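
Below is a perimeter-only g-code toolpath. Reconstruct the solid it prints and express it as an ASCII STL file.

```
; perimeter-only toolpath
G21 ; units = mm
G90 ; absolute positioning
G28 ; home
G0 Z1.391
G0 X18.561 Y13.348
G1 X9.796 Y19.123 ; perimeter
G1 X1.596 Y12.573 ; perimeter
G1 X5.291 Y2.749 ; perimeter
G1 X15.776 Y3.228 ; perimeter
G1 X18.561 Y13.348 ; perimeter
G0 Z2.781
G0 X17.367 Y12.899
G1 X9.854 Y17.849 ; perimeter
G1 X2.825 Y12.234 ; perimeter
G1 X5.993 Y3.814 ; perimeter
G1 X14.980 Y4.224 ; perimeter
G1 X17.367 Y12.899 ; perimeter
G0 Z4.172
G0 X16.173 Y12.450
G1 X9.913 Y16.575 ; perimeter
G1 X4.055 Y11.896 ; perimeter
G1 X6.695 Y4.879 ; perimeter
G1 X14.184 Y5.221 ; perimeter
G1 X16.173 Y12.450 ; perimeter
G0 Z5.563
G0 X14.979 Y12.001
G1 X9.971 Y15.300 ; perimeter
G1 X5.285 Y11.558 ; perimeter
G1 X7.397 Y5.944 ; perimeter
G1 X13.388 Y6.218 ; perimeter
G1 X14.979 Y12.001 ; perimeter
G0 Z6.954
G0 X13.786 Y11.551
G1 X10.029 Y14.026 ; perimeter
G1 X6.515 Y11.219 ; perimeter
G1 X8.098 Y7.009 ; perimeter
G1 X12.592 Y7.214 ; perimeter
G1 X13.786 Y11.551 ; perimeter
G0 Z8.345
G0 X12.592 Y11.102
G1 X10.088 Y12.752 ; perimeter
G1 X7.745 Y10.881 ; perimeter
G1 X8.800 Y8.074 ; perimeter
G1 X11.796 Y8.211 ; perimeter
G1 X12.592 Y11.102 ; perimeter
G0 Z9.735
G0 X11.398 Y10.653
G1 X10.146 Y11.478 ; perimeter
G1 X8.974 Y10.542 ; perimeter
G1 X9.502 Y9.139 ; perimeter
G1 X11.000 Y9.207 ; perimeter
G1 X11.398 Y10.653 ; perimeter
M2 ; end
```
solid part
  facet normal 0.0000 0.0000 -1.0000
    outer loop
      vertex 0.366 12.911 0.000
      vertex 9.738 20.397 0.000
      vertex 19.755 13.797 0.000
    endloop
  endfacet
  facet normal 0.0000 0.0000 -1.0000
    outer loop
      vertex 4.589 1.684 0.000
      vertex 0.366 12.911 0.000
      vertex 19.755 13.797 0.000
    endloop
  endfacet
  facet normal 0.0000 0.0000 -1.0000
    outer loop
      vertex 16.572 2.231 0.000
      vertex 4.589 1.684 0.000
      vertex 19.755 13.797 0.000
    endloop
  endfacet
  facet normal 0.4418 0.6706 0.5959
    outer loop
      vertex 19.755 13.797 0.000
      vertex 9.738 20.397 0.000
      vertex 10.204 10.204 11.126
    endloop
  endfacet
  facet normal -0.5012 0.6275 0.5959
    outer loop
      vertex 9.738 20.397 0.000
      vertex 0.366 12.911 0.000
      vertex 10.204 10.204 11.126
    endloop
  endfacet
  facet normal -0.7517 -0.2827 0.5959
    outer loop
      vertex 0.366 12.911 0.000
      vertex 4.589 1.684 0.000
      vertex 10.204 10.204 11.126
    endloop
  endfacet
  facet normal 0.0366 -0.8023 0.5959
    outer loop
      vertex 4.589 1.684 0.000
      vertex 16.572 2.231 0.000
      vertex 10.204 10.204 11.126
    endloop
  endfacet
  facet normal 0.7743 -0.2131 0.5959
    outer loop
      vertex 16.572 2.231 0.000
      vertex 19.755 13.797 0.000
      vertex 10.204 10.204 11.126
    endloop
  endfacet
endsolid part

The G0 Z moves step by Δz≈1.391 mm. The G1 loops shrink linearly with z, so the solid tapers from its base footprint up to z≈11.1. Closing with a flat bottom cap and the tapered top and triangulating gives 8 facets — a regular 5-sided pyramid, base circumscribed radius ≈ 10.2 mm, apex at z ≈ 11.1 mm.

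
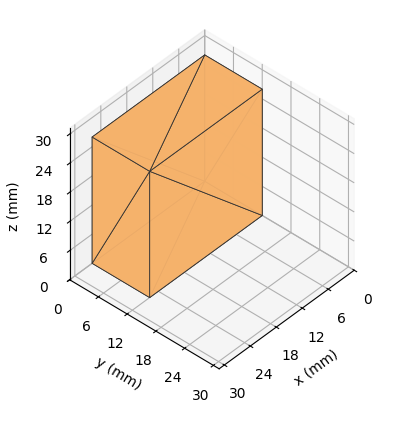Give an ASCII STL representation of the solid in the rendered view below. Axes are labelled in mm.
Reading the render: the shape is a rectangular box, roughly 26 × 12 mm footprint and 26 mm tall (dimensions read to the nearest mm from the axis ticks). For the STL, each face is triangulated and given an outward normal.

solid part
  facet normal 0.0000 0.0000 -1.0000
    outer loop
      vertex 26.000 12.000 0.000
      vertex 26.000 0.000 0.000
      vertex 0.000 0.000 0.000
    endloop
  endfacet
  facet normal 0.0000 0.0000 -1.0000
    outer loop
      vertex 0.000 12.000 0.000
      vertex 26.000 12.000 0.000
      vertex 0.000 0.000 0.000
    endloop
  endfacet
  facet normal 0.0000 0.0000 1.0000
    outer loop
      vertex 0.000 0.000 26.000
      vertex 26.000 0.000 26.000
      vertex 26.000 12.000 26.000
    endloop
  endfacet
  facet normal 0.0000 0.0000 1.0000
    outer loop
      vertex 0.000 0.000 26.000
      vertex 26.000 12.000 26.000
      vertex 0.000 12.000 26.000
    endloop
  endfacet
  facet normal 0.0000 -1.0000 0.0000
    outer loop
      vertex 0.000 0.000 0.000
      vertex 26.000 0.000 0.000
      vertex 26.000 0.000 26.000
    endloop
  endfacet
  facet normal 0.0000 -1.0000 0.0000
    outer loop
      vertex 0.000 0.000 0.000
      vertex 26.000 0.000 26.000
      vertex 0.000 0.000 26.000
    endloop
  endfacet
  facet normal 0.0000 1.0000 0.0000
    outer loop
      vertex 26.000 12.000 26.000
      vertex 26.000 12.000 0.000
      vertex 0.000 12.000 0.000
    endloop
  endfacet
  facet normal 0.0000 1.0000 0.0000
    outer loop
      vertex 0.000 12.000 26.000
      vertex 26.000 12.000 26.000
      vertex 0.000 12.000 0.000
    endloop
  endfacet
  facet normal -1.0000 0.0000 0.0000
    outer loop
      vertex 0.000 12.000 26.000
      vertex 0.000 12.000 0.000
      vertex 0.000 0.000 0.000
    endloop
  endfacet
  facet normal -1.0000 0.0000 0.0000
    outer loop
      vertex 0.000 0.000 26.000
      vertex 0.000 12.000 26.000
      vertex 0.000 0.000 0.000
    endloop
  endfacet
  facet normal 1.0000 0.0000 0.0000
    outer loop
      vertex 26.000 0.000 0.000
      vertex 26.000 12.000 0.000
      vertex 26.000 12.000 26.000
    endloop
  endfacet
  facet normal 1.0000 0.0000 0.0000
    outer loop
      vertex 26.000 0.000 0.000
      vertex 26.000 12.000 26.000
      vertex 26.000 0.000 26.000
    endloop
  endfacet
endsolid part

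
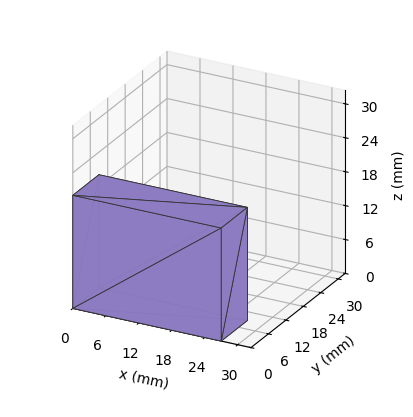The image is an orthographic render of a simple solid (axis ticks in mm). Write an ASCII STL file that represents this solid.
Reading the render: the shape is a rectangular box, roughly 27 × 9 mm footprint and 20 mm tall (dimensions read to the nearest mm from the axis ticks). For the STL, each face is triangulated and given an outward normal.

solid part
  facet normal 0.0000 0.0000 -1.0000
    outer loop
      vertex 27.00 9.00 0.00
      vertex 27.00 0.00 0.00
      vertex 0.00 0.00 0.00
    endloop
  endfacet
  facet normal 0.0000 0.0000 -1.0000
    outer loop
      vertex 0.00 9.00 0.00
      vertex 27.00 9.00 0.00
      vertex 0.00 0.00 0.00
    endloop
  endfacet
  facet normal 0.0000 0.0000 1.0000
    outer loop
      vertex 0.00 0.00 20.00
      vertex 27.00 0.00 20.00
      vertex 27.00 9.00 20.00
    endloop
  endfacet
  facet normal 0.0000 0.0000 1.0000
    outer loop
      vertex 0.00 0.00 20.00
      vertex 27.00 9.00 20.00
      vertex 0.00 9.00 20.00
    endloop
  endfacet
  facet normal 0.0000 -1.0000 0.0000
    outer loop
      vertex 0.00 0.00 0.00
      vertex 27.00 0.00 0.00
      vertex 27.00 0.00 20.00
    endloop
  endfacet
  facet normal 0.0000 -1.0000 0.0000
    outer loop
      vertex 0.00 0.00 0.00
      vertex 27.00 0.00 20.00
      vertex 0.00 0.00 20.00
    endloop
  endfacet
  facet normal 0.0000 1.0000 0.0000
    outer loop
      vertex 27.00 9.00 20.00
      vertex 27.00 9.00 0.00
      vertex 0.00 9.00 0.00
    endloop
  endfacet
  facet normal 0.0000 1.0000 0.0000
    outer loop
      vertex 0.00 9.00 20.00
      vertex 27.00 9.00 20.00
      vertex 0.00 9.00 0.00
    endloop
  endfacet
  facet normal -1.0000 0.0000 0.0000
    outer loop
      vertex 0.00 9.00 20.00
      vertex 0.00 9.00 0.00
      vertex 0.00 0.00 0.00
    endloop
  endfacet
  facet normal -1.0000 0.0000 0.0000
    outer loop
      vertex 0.00 0.00 20.00
      vertex 0.00 9.00 20.00
      vertex 0.00 0.00 0.00
    endloop
  endfacet
  facet normal 1.0000 0.0000 0.0000
    outer loop
      vertex 27.00 0.00 0.00
      vertex 27.00 9.00 0.00
      vertex 27.00 9.00 20.00
    endloop
  endfacet
  facet normal 1.0000 0.0000 0.0000
    outer loop
      vertex 27.00 0.00 0.00
      vertex 27.00 9.00 20.00
      vertex 27.00 0.00 20.00
    endloop
  endfacet
endsolid part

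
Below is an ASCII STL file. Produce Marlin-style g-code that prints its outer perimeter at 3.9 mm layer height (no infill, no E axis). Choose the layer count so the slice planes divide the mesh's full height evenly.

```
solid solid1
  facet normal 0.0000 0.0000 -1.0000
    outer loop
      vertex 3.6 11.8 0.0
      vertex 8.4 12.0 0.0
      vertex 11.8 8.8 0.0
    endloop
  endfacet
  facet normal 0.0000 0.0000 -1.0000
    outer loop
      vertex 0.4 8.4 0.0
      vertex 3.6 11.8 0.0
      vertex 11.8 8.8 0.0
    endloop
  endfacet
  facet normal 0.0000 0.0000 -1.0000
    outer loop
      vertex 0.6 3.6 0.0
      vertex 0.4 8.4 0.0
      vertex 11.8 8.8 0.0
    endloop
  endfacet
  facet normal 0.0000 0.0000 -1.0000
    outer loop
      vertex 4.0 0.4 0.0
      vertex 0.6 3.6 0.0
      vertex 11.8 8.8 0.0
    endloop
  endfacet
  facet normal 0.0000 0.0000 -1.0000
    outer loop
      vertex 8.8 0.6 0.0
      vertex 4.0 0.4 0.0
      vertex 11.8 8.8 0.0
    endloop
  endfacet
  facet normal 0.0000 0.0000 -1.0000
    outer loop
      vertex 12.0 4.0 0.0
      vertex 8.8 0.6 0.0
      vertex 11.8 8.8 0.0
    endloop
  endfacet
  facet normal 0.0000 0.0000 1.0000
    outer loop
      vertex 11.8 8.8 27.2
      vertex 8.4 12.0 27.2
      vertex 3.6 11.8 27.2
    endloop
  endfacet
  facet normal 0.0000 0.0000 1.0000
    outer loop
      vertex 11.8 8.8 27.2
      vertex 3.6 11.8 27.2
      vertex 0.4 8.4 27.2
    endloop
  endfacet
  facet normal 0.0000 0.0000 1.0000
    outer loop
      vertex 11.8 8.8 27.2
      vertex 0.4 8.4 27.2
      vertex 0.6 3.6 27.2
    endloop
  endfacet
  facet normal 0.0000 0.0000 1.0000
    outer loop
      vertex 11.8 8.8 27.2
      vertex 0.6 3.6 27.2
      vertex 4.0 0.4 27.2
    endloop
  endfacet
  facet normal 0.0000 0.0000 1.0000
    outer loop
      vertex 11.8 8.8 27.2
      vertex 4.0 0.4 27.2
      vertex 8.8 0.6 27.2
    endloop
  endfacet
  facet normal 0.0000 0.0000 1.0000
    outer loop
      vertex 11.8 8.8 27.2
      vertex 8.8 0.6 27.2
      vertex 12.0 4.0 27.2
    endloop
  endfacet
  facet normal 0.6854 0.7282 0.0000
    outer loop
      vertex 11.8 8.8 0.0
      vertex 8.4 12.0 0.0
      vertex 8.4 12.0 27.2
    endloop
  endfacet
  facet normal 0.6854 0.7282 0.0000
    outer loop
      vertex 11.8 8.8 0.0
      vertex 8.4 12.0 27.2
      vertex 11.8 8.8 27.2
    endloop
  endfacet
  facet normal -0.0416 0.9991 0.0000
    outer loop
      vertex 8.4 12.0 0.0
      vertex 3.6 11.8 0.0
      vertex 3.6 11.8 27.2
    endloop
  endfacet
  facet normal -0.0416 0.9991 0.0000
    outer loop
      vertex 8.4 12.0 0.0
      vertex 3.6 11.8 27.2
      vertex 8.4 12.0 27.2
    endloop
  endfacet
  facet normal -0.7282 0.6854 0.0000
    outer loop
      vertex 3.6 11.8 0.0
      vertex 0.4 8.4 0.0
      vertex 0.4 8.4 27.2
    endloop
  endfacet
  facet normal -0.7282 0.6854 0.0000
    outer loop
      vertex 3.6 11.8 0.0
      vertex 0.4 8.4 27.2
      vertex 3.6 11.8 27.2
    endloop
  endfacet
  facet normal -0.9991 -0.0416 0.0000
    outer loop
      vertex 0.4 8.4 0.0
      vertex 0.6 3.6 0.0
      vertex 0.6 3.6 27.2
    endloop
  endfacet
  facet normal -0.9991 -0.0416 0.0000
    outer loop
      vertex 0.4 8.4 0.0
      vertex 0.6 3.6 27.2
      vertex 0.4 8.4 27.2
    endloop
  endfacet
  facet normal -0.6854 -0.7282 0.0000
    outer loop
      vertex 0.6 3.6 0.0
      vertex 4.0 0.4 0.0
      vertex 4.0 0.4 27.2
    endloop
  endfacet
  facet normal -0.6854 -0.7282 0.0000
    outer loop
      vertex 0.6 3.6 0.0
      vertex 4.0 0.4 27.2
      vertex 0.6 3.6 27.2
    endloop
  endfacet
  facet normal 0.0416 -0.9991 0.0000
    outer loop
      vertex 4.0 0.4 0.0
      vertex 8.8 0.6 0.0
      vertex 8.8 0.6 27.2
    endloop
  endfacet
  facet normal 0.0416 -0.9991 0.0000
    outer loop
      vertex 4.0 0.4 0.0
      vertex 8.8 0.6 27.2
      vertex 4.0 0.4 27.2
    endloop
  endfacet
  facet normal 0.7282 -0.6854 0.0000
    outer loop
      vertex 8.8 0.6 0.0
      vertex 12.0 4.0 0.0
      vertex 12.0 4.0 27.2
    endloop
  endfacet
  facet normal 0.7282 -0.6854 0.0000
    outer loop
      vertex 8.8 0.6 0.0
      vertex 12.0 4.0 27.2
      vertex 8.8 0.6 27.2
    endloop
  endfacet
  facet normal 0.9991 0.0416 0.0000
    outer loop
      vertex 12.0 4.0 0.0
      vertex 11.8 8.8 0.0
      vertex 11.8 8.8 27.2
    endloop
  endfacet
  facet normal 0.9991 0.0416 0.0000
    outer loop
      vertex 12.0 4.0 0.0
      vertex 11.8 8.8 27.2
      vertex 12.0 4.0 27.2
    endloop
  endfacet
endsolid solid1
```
; perimeter-only toolpath
G21 ; units = mm
G90 ; absolute positioning
G28 ; home
; layer 1
G0 Z3.9
G0 X11.8 Y8.8
G1 X8.4 Y12.0
G1 X3.6 Y11.8
G1 X0.4 Y8.4
G1 X0.6 Y3.6
G1 X4.0 Y0.4
G1 X8.8 Y0.6
G1 X12.0 Y4.0
G1 X11.8 Y8.8
; layer 2
G0 Z7.8
G0 X11.8 Y8.8
G1 X8.4 Y12.0
G1 X3.6 Y11.8
G1 X0.4 Y8.4
G1 X0.6 Y3.6
G1 X4.0 Y0.4
G1 X8.8 Y0.6
G1 X12.0 Y4.0
G1 X11.8 Y8.8
; layer 3
G0 Z11.7
G0 X11.8 Y8.8
G1 X8.4 Y12.0
G1 X3.6 Y11.8
G1 X0.4 Y8.4
G1 X0.6 Y3.6
G1 X4.0 Y0.4
G1 X8.8 Y0.6
G1 X12.0 Y4.0
G1 X11.8 Y8.8
; layer 4
G0 Z15.5
G0 X11.8 Y8.8
G1 X8.4 Y12.0
G1 X3.6 Y11.8
G1 X0.4 Y8.4
G1 X0.6 Y3.6
G1 X4.0 Y0.4
G1 X8.8 Y0.6
G1 X12.0 Y4.0
G1 X11.8 Y8.8
; layer 5
G0 Z19.4
G0 X11.8 Y8.8
G1 X8.4 Y12.0
G1 X3.6 Y11.8
G1 X0.4 Y8.4
G1 X0.6 Y3.6
G1 X4.0 Y0.4
G1 X8.8 Y0.6
G1 X12.0 Y4.0
G1 X11.8 Y8.8
; layer 6
G0 Z23.3
G0 X11.8 Y8.8
G1 X8.4 Y12.0
G1 X3.6 Y11.8
G1 X0.4 Y8.4
G1 X0.6 Y3.6
G1 X4.0 Y0.4
G1 X8.8 Y0.6
G1 X12.0 Y4.0
G1 X11.8 Y8.8
; layer 7
G0 Z27.2
G0 X11.8 Y8.8
G1 X8.4 Y12.0
G1 X3.6 Y11.8
G1 X0.4 Y8.4
G1 X0.6 Y3.6
G1 X4.0 Y0.4
G1 X8.8 Y0.6
G1 X12.0 Y4.0
G1 X11.8 Y8.8
M2 ; end

The solid is a regular 8-sided prism (a cylinder approximated with 8 flat sides), circumscribed radius ≈ 6.2 mm, height ≈ 27.2 mm. Slicing at Δz = 3.9 mm — 7 equal slices spanning the solid's height, so layer i sits at z = i·h/7 — gives 7 non-empty perimeters. Each is a 8-segment closed polygon; G0 lifts to the layer z and rapids to the start vertex, then G1 traces the edges.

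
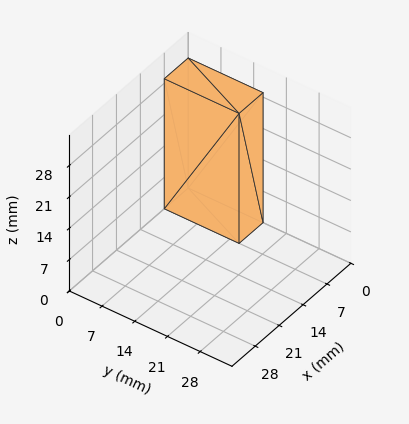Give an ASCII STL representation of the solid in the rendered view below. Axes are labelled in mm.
Reading the render: the shape is a rectangular box, roughly 7 × 16 mm footprint and 29 mm tall (dimensions read to the nearest mm from the axis ticks). For the STL, each face is triangulated and given an outward normal.

solid part
  facet normal 0.0000 0.0000 -1.0000
    outer loop
      vertex 7.000 16.000 0.000
      vertex 7.000 0.000 0.000
      vertex 0.000 0.000 0.000
    endloop
  endfacet
  facet normal 0.0000 0.0000 -1.0000
    outer loop
      vertex 0.000 16.000 0.000
      vertex 7.000 16.000 0.000
      vertex 0.000 0.000 0.000
    endloop
  endfacet
  facet normal 0.0000 0.0000 1.0000
    outer loop
      vertex 0.000 0.000 29.000
      vertex 7.000 0.000 29.000
      vertex 7.000 16.000 29.000
    endloop
  endfacet
  facet normal 0.0000 0.0000 1.0000
    outer loop
      vertex 0.000 0.000 29.000
      vertex 7.000 16.000 29.000
      vertex 0.000 16.000 29.000
    endloop
  endfacet
  facet normal 0.0000 -1.0000 0.0000
    outer loop
      vertex 0.000 0.000 0.000
      vertex 7.000 0.000 0.000
      vertex 7.000 0.000 29.000
    endloop
  endfacet
  facet normal 0.0000 -1.0000 0.0000
    outer loop
      vertex 0.000 0.000 0.000
      vertex 7.000 0.000 29.000
      vertex 0.000 0.000 29.000
    endloop
  endfacet
  facet normal 0.0000 1.0000 0.0000
    outer loop
      vertex 7.000 16.000 29.000
      vertex 7.000 16.000 0.000
      vertex 0.000 16.000 0.000
    endloop
  endfacet
  facet normal 0.0000 1.0000 0.0000
    outer loop
      vertex 0.000 16.000 29.000
      vertex 7.000 16.000 29.000
      vertex 0.000 16.000 0.000
    endloop
  endfacet
  facet normal -1.0000 0.0000 0.0000
    outer loop
      vertex 0.000 16.000 29.000
      vertex 0.000 16.000 0.000
      vertex 0.000 0.000 0.000
    endloop
  endfacet
  facet normal -1.0000 0.0000 0.0000
    outer loop
      vertex 0.000 0.000 29.000
      vertex 0.000 16.000 29.000
      vertex 0.000 0.000 0.000
    endloop
  endfacet
  facet normal 1.0000 0.0000 0.0000
    outer loop
      vertex 7.000 0.000 0.000
      vertex 7.000 16.000 0.000
      vertex 7.000 16.000 29.000
    endloop
  endfacet
  facet normal 1.0000 0.0000 0.0000
    outer loop
      vertex 7.000 0.000 0.000
      vertex 7.000 16.000 29.000
      vertex 7.000 0.000 29.000
    endloop
  endfacet
endsolid part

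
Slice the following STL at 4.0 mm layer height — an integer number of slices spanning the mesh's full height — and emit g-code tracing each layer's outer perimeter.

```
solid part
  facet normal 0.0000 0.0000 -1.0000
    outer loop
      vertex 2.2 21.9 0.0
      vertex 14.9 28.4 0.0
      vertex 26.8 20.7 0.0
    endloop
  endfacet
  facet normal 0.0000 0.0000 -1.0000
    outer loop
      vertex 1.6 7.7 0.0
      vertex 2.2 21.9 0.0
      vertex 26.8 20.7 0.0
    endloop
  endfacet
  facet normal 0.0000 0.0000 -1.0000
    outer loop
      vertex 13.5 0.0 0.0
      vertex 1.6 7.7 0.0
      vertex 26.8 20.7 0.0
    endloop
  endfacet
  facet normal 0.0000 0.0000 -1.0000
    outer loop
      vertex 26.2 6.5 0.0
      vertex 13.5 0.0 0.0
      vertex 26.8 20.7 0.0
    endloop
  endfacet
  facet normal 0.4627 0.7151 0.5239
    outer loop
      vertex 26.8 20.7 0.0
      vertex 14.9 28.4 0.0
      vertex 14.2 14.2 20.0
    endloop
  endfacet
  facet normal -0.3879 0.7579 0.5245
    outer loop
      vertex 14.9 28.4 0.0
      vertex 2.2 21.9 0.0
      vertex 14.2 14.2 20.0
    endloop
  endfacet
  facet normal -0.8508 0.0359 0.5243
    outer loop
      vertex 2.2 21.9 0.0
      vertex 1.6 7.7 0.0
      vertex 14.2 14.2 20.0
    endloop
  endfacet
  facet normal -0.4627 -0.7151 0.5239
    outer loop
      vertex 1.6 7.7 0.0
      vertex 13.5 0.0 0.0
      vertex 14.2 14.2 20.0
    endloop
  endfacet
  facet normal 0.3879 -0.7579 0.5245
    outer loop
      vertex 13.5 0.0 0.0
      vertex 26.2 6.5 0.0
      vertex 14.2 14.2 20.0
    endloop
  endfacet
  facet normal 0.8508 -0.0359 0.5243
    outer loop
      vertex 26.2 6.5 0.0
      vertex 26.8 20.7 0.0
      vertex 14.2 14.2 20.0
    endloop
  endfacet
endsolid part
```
; perimeter-only toolpath
G21 ; units = mm
G90 ; absolute positioning
G28 ; home
; layer 1
G0 Z4.0
G0 X24.3 Y19.4
G1 X14.8 Y25.6
G1 X4.6 Y20.4
G1 X4.1 Y9.0
G1 X13.6 Y2.8
G1 X23.8 Y8.0
G1 X24.3 Y19.4
; layer 2
G0 Z8.0
G0 X21.8 Y18.1
G1 X14.6 Y22.7
G1 X7.0 Y18.8
G1 X6.6 Y10.3
G1 X13.8 Y5.7
G1 X21.4 Y9.6
G1 X21.8 Y18.1
; layer 3
G0 Z12.0
G0 X19.2 Y16.8
G1 X14.5 Y19.9
G1 X9.4 Y17.3
G1 X9.2 Y11.6
G1 X13.9 Y8.5
G1 X19.0 Y11.1
G1 X19.2 Y16.8
; layer 4
G0 Z16.0
G0 X16.7 Y15.5
G1 X14.3 Y17.0
G1 X11.8 Y15.7
G1 X11.7 Y12.9
G1 X14.1 Y11.4
G1 X16.6 Y12.7
G1 X16.7 Y15.5
M2 ; end

The solid is a regular 6-sided pyramid, base circumscribed radius ≈ 14.2 mm, apex at z ≈ 20 mm. Slicing at Δz = 4.0 mm — 5 equal slices spanning the solid's height, so layer i sits at z = i·h/5 — gives 4 non-empty perimeters. Each is a 6-segment closed polygon; G0 lifts to the layer z and rapids to the start vertex, then G1 traces the edges. The cross-section shrinks linearly with z (the slice at the apex is degenerate and omitted).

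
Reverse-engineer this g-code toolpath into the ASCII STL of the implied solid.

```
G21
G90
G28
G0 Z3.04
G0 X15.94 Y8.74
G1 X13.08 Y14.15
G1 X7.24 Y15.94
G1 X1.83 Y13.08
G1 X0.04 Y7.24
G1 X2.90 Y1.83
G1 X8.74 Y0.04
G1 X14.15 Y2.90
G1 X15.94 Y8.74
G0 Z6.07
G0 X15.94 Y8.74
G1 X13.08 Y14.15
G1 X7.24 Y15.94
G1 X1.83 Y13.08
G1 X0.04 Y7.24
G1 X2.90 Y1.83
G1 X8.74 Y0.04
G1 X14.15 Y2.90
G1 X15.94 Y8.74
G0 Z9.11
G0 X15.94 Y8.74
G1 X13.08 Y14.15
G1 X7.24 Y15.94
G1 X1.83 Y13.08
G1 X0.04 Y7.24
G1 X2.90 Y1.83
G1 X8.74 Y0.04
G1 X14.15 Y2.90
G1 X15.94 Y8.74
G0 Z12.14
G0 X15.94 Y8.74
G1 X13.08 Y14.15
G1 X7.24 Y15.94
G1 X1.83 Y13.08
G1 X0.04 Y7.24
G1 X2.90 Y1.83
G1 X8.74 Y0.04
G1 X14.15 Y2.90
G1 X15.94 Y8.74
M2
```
solid part
  facet normal 0.0000 0.0000 -1.0000
    outer loop
      vertex 7.24 15.94 0.00
      vertex 13.08 14.15 0.00
      vertex 15.94 8.74 0.00
    endloop
  endfacet
  facet normal 0.0000 0.0000 -1.0000
    outer loop
      vertex 1.83 13.08 0.00
      vertex 7.24 15.94 0.00
      vertex 15.94 8.74 0.00
    endloop
  endfacet
  facet normal 0.0000 0.0000 -1.0000
    outer loop
      vertex 0.04 7.24 0.00
      vertex 1.83 13.08 0.00
      vertex 15.94 8.74 0.00
    endloop
  endfacet
  facet normal 0.0000 0.0000 -1.0000
    outer loop
      vertex 2.90 1.83 0.00
      vertex 0.04 7.24 0.00
      vertex 15.94 8.74 0.00
    endloop
  endfacet
  facet normal 0.0000 0.0000 -1.0000
    outer loop
      vertex 8.74 0.04 0.00
      vertex 2.90 1.83 0.00
      vertex 15.94 8.74 0.00
    endloop
  endfacet
  facet normal 0.0000 0.0000 -1.0000
    outer loop
      vertex 14.15 2.90 0.00
      vertex 8.74 0.04 0.00
      vertex 15.94 8.74 0.00
    endloop
  endfacet
  facet normal 0.0000 0.0000 1.0000
    outer loop
      vertex 15.94 8.74 12.14
      vertex 13.08 14.15 12.14
      vertex 7.24 15.94 12.14
    endloop
  endfacet
  facet normal 0.0000 0.0000 1.0000
    outer loop
      vertex 15.94 8.74 12.14
      vertex 7.24 15.94 12.14
      vertex 1.83 13.08 12.14
    endloop
  endfacet
  facet normal 0.0000 0.0000 1.0000
    outer loop
      vertex 15.94 8.74 12.14
      vertex 1.83 13.08 12.14
      vertex 0.04 7.24 12.14
    endloop
  endfacet
  facet normal 0.0000 0.0000 1.0000
    outer loop
      vertex 15.94 8.74 12.14
      vertex 0.04 7.24 12.14
      vertex 2.90 1.83 12.14
    endloop
  endfacet
  facet normal 0.0000 0.0000 1.0000
    outer loop
      vertex 15.94 8.74 12.14
      vertex 2.90 1.83 12.14
      vertex 8.74 0.04 12.14
    endloop
  endfacet
  facet normal 0.0000 0.0000 1.0000
    outer loop
      vertex 15.94 8.74 12.14
      vertex 8.74 0.04 12.14
      vertex 14.15 2.90 12.14
    endloop
  endfacet
  facet normal 0.8841 0.4674 0.0000
    outer loop
      vertex 15.94 8.74 0.00
      vertex 13.08 14.15 0.00
      vertex 13.08 14.15 12.14
    endloop
  endfacet
  facet normal 0.8841 0.4674 0.0000
    outer loop
      vertex 15.94 8.74 0.00
      vertex 13.08 14.15 12.14
      vertex 15.94 8.74 12.14
    endloop
  endfacet
  facet normal 0.2931 0.9561 0.0000
    outer loop
      vertex 13.08 14.15 0.00
      vertex 7.24 15.94 0.00
      vertex 7.24 15.94 12.14
    endloop
  endfacet
  facet normal 0.2931 0.9561 0.0000
    outer loop
      vertex 13.08 14.15 0.00
      vertex 7.24 15.94 12.14
      vertex 13.08 14.15 12.14
    endloop
  endfacet
  facet normal -0.4674 0.8841 0.0000
    outer loop
      vertex 7.24 15.94 0.00
      vertex 1.83 13.08 0.00
      vertex 1.83 13.08 12.14
    endloop
  endfacet
  facet normal -0.4674 0.8841 0.0000
    outer loop
      vertex 7.24 15.94 0.00
      vertex 1.83 13.08 12.14
      vertex 7.24 15.94 12.14
    endloop
  endfacet
  facet normal -0.9561 0.2931 0.0000
    outer loop
      vertex 1.83 13.08 0.00
      vertex 0.04 7.24 0.00
      vertex 0.04 7.24 12.14
    endloop
  endfacet
  facet normal -0.9561 0.2931 0.0000
    outer loop
      vertex 1.83 13.08 0.00
      vertex 0.04 7.24 12.14
      vertex 1.83 13.08 12.14
    endloop
  endfacet
  facet normal -0.8841 -0.4674 0.0000
    outer loop
      vertex 0.04 7.24 0.00
      vertex 2.90 1.83 0.00
      vertex 2.90 1.83 12.14
    endloop
  endfacet
  facet normal -0.8841 -0.4674 0.0000
    outer loop
      vertex 0.04 7.24 0.00
      vertex 2.90 1.83 12.14
      vertex 0.04 7.24 12.14
    endloop
  endfacet
  facet normal -0.2931 -0.9561 0.0000
    outer loop
      vertex 2.90 1.83 0.00
      vertex 8.74 0.04 0.00
      vertex 8.74 0.04 12.14
    endloop
  endfacet
  facet normal -0.2931 -0.9561 0.0000
    outer loop
      vertex 2.90 1.83 0.00
      vertex 8.74 0.04 12.14
      vertex 2.90 1.83 12.14
    endloop
  endfacet
  facet normal 0.4674 -0.8841 0.0000
    outer loop
      vertex 8.74 0.04 0.00
      vertex 14.15 2.90 0.00
      vertex 14.15 2.90 12.14
    endloop
  endfacet
  facet normal 0.4674 -0.8841 0.0000
    outer loop
      vertex 8.74 0.04 0.00
      vertex 14.15 2.90 12.14
      vertex 8.74 0.04 12.14
    endloop
  endfacet
  facet normal 0.9561 -0.2931 0.0000
    outer loop
      vertex 14.15 2.90 0.00
      vertex 15.94 8.74 0.00
      vertex 15.94 8.74 12.14
    endloop
  endfacet
  facet normal 0.9561 -0.2931 0.0000
    outer loop
      vertex 14.15 2.90 0.00
      vertex 15.94 8.74 12.14
      vertex 14.15 2.90 12.14
    endloop
  endfacet
endsolid part

The G0 Z moves step by Δz≈3.04 mm. Every layer's G1 loop is the same polygon, so the solid is a straight extrusion of it from z=0 to z≈12.1. Closing with flat bottom and top caps and triangulating gives 28 facets — a regular 8-sided prism (a cylinder approximated with 8 flat sides), circumscribed radius ≈ 7.99 mm, height ≈ 12.1 mm.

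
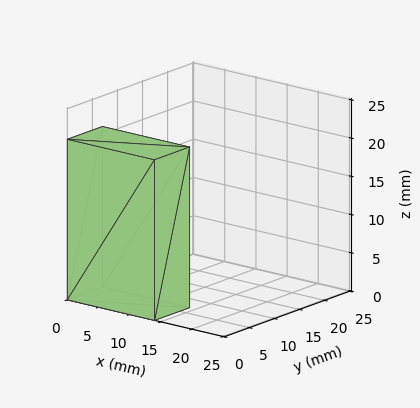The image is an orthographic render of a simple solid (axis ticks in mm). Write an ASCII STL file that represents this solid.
Reading the render: the shape is a rectangular box, roughly 14 × 7 mm footprint and 21 mm tall (dimensions read to the nearest mm from the axis ticks). For the STL, each face is triangulated and given an outward normal.

solid part
  facet normal 0.0000 0.0000 -1.0000
    outer loop
      vertex 14.000 7.000 0.000
      vertex 14.000 0.000 0.000
      vertex 0.000 0.000 0.000
    endloop
  endfacet
  facet normal 0.0000 0.0000 -1.0000
    outer loop
      vertex 0.000 7.000 0.000
      vertex 14.000 7.000 0.000
      vertex 0.000 0.000 0.000
    endloop
  endfacet
  facet normal 0.0000 0.0000 1.0000
    outer loop
      vertex 0.000 0.000 21.000
      vertex 14.000 0.000 21.000
      vertex 14.000 7.000 21.000
    endloop
  endfacet
  facet normal 0.0000 0.0000 1.0000
    outer loop
      vertex 0.000 0.000 21.000
      vertex 14.000 7.000 21.000
      vertex 0.000 7.000 21.000
    endloop
  endfacet
  facet normal 0.0000 -1.0000 0.0000
    outer loop
      vertex 0.000 0.000 0.000
      vertex 14.000 0.000 0.000
      vertex 14.000 0.000 21.000
    endloop
  endfacet
  facet normal 0.0000 -1.0000 0.0000
    outer loop
      vertex 0.000 0.000 0.000
      vertex 14.000 0.000 21.000
      vertex 0.000 0.000 21.000
    endloop
  endfacet
  facet normal 0.0000 1.0000 0.0000
    outer loop
      vertex 14.000 7.000 21.000
      vertex 14.000 7.000 0.000
      vertex 0.000 7.000 0.000
    endloop
  endfacet
  facet normal 0.0000 1.0000 0.0000
    outer loop
      vertex 0.000 7.000 21.000
      vertex 14.000 7.000 21.000
      vertex 0.000 7.000 0.000
    endloop
  endfacet
  facet normal -1.0000 0.0000 0.0000
    outer loop
      vertex 0.000 7.000 21.000
      vertex 0.000 7.000 0.000
      vertex 0.000 0.000 0.000
    endloop
  endfacet
  facet normal -1.0000 0.0000 0.0000
    outer loop
      vertex 0.000 0.000 21.000
      vertex 0.000 7.000 21.000
      vertex 0.000 0.000 0.000
    endloop
  endfacet
  facet normal 1.0000 0.0000 0.0000
    outer loop
      vertex 14.000 0.000 0.000
      vertex 14.000 7.000 0.000
      vertex 14.000 7.000 21.000
    endloop
  endfacet
  facet normal 1.0000 0.0000 0.0000
    outer loop
      vertex 14.000 0.000 0.000
      vertex 14.000 7.000 21.000
      vertex 14.000 0.000 21.000
    endloop
  endfacet
endsolid part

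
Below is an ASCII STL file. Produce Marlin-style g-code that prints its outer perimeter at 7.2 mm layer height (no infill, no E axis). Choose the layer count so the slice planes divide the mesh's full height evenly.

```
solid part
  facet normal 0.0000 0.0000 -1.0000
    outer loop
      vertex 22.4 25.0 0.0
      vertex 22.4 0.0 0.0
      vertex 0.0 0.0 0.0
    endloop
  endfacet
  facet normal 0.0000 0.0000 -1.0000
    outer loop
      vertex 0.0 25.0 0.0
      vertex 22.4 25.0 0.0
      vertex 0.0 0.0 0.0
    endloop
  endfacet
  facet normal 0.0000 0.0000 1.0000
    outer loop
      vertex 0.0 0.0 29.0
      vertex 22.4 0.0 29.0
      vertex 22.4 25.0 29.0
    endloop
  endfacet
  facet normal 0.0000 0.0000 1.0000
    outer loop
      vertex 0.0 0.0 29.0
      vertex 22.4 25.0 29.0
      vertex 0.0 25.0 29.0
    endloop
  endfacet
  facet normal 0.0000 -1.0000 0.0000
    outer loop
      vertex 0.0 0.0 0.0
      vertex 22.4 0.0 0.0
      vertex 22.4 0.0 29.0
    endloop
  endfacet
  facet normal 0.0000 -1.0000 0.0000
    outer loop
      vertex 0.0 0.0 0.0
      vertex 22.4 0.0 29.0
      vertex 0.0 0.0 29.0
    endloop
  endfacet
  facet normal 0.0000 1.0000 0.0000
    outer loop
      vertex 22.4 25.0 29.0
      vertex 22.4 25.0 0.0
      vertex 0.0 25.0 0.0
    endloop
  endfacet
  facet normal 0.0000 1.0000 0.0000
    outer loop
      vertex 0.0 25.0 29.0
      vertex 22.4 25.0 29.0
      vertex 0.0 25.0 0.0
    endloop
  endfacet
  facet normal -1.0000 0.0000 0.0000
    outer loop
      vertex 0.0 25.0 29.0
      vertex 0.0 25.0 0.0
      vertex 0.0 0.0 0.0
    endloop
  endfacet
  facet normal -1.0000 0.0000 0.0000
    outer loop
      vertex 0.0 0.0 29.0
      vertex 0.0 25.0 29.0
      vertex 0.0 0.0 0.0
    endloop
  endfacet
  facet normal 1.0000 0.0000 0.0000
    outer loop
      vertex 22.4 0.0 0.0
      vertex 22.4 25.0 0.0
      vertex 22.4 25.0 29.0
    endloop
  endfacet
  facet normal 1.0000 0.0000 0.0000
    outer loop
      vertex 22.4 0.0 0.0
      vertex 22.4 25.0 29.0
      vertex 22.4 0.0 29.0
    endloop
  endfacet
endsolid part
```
; perimeter-only toolpath
G21 ; units = mm
G90 ; absolute positioning
G28 ; home
; layer 1
G0 Z7.2
G0 X0.0 Y0.0
G1 X22.4 Y0.0
G1 X22.4 Y25.0
G1 X0.0 Y25.0
G1 X0.0 Y0.0
; layer 2
G0 Z14.5
G0 X0.0 Y0.0
G1 X22.4 Y0.0
G1 X22.4 Y25.0
G1 X0.0 Y25.0
G1 X0.0 Y0.0
; layer 3
G0 Z21.8
G0 X0.0 Y0.0
G1 X22.4 Y0.0
G1 X22.4 Y25.0
G1 X0.0 Y25.0
G1 X0.0 Y0.0
; layer 4
G0 Z29.0
G0 X0.0 Y0.0
G1 X22.4 Y0.0
G1 X22.4 Y25.0
G1 X0.0 Y25.0
G1 X0.0 Y0.0
M2 ; end

The solid is a rectangular box, roughly 22.4 × 25 mm footprint and 29 mm tall. Slicing at Δz = 7.2 mm — 4 equal slices spanning the solid's height, so layer i sits at z = i·h/4 — gives 4 non-empty perimeters. Each is a 4-segment closed polygon; G0 lifts to the layer z and rapids to the start vertex, then G1 traces the edges.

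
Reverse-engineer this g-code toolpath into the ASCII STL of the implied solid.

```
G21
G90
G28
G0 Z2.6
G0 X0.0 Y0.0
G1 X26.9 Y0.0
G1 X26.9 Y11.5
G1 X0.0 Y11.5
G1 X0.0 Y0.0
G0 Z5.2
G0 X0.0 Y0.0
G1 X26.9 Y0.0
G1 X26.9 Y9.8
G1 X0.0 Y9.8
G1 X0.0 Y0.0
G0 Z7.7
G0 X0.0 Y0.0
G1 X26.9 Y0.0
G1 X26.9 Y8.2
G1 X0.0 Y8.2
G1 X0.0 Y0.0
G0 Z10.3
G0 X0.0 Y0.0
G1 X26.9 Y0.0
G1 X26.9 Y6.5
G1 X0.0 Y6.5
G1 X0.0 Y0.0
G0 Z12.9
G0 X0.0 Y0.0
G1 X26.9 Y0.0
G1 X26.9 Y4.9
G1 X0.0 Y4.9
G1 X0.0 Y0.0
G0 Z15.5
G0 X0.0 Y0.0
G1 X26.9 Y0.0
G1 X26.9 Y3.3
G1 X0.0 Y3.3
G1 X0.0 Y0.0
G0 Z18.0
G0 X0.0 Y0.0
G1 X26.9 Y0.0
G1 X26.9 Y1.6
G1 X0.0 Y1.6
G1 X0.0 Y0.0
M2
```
solid part
  facet normal 0.0000 0.0000 -1.0000
    outer loop
      vertex 26.9 13.1 0.0
      vertex 26.9 0.0 0.0
      vertex 0.0 0.0 0.0
    endloop
  endfacet
  facet normal 0.0000 0.0000 -1.0000
    outer loop
      vertex 0.0 13.1 0.0
      vertex 26.9 13.1 0.0
      vertex 0.0 0.0 0.0
    endloop
  endfacet
  facet normal 0.0000 -1.0000 0.0000
    outer loop
      vertex 0.0 0.0 0.0
      vertex 26.9 0.0 0.0
      vertex 26.9 0.0 20.6
    endloop
  endfacet
  facet normal 0.0000 -1.0000 0.0000
    outer loop
      vertex 0.0 0.0 0.0
      vertex 26.9 0.0 20.6
      vertex 0.0 0.0 20.6
    endloop
  endfacet
  facet normal 0.0000 0.8438 0.5366
    outer loop
      vertex 0.0 0.0 20.6
      vertex 26.9 0.0 20.6
      vertex 26.9 13.1 0.0
    endloop
  endfacet
  facet normal 0.0000 0.8438 0.5366
    outer loop
      vertex 0.0 0.0 20.6
      vertex 26.9 13.1 0.0
      vertex 0.0 13.1 0.0
    endloop
  endfacet
  facet normal -1.0000 0.0000 0.0000
    outer loop
      vertex 0.0 0.0 20.6
      vertex 0.0 13.1 0.0
      vertex 0.0 0.0 0.0
    endloop
  endfacet
  facet normal 1.0000 0.0000 0.0000
    outer loop
      vertex 26.9 0.0 0.0
      vertex 26.9 13.1 0.0
      vertex 26.9 0.0 20.6
    endloop
  endfacet
endsolid part

The G0 Z moves step by Δz≈2.6 mm. The G1 loops shrink linearly with z, so the solid tapers from its base footprint up to z≈20.6. Closing with a flat bottom cap and the tapered top and triangulating gives 8 facets — a wedge (ramp): 26.9 × 13.1 mm base, rising to 20.6 mm along the y=0 edge and sloping linearly to z=0 at y=13.1.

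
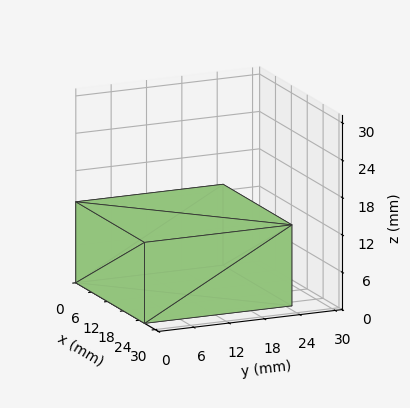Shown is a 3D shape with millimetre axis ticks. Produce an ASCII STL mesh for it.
Reading the render: the shape is a rectangular box, roughly 26 × 25 mm footprint and 13 mm tall (dimensions read to the nearest mm from the axis ticks). For the STL, each face is triangulated and given an outward normal.

solid part
  facet normal 0.0000 0.0000 -1.0000
    outer loop
      vertex 26.000 25.000 0.000
      vertex 26.000 0.000 0.000
      vertex 0.000 0.000 0.000
    endloop
  endfacet
  facet normal 0.0000 0.0000 -1.0000
    outer loop
      vertex 0.000 25.000 0.000
      vertex 26.000 25.000 0.000
      vertex 0.000 0.000 0.000
    endloop
  endfacet
  facet normal 0.0000 0.0000 1.0000
    outer loop
      vertex 0.000 0.000 13.000
      vertex 26.000 0.000 13.000
      vertex 26.000 25.000 13.000
    endloop
  endfacet
  facet normal 0.0000 0.0000 1.0000
    outer loop
      vertex 0.000 0.000 13.000
      vertex 26.000 25.000 13.000
      vertex 0.000 25.000 13.000
    endloop
  endfacet
  facet normal 0.0000 -1.0000 0.0000
    outer loop
      vertex 0.000 0.000 0.000
      vertex 26.000 0.000 0.000
      vertex 26.000 0.000 13.000
    endloop
  endfacet
  facet normal 0.0000 -1.0000 0.0000
    outer loop
      vertex 0.000 0.000 0.000
      vertex 26.000 0.000 13.000
      vertex 0.000 0.000 13.000
    endloop
  endfacet
  facet normal 0.0000 1.0000 0.0000
    outer loop
      vertex 26.000 25.000 13.000
      vertex 26.000 25.000 0.000
      vertex 0.000 25.000 0.000
    endloop
  endfacet
  facet normal 0.0000 1.0000 0.0000
    outer loop
      vertex 0.000 25.000 13.000
      vertex 26.000 25.000 13.000
      vertex 0.000 25.000 0.000
    endloop
  endfacet
  facet normal -1.0000 0.0000 0.0000
    outer loop
      vertex 0.000 25.000 13.000
      vertex 0.000 25.000 0.000
      vertex 0.000 0.000 0.000
    endloop
  endfacet
  facet normal -1.0000 0.0000 0.0000
    outer loop
      vertex 0.000 0.000 13.000
      vertex 0.000 25.000 13.000
      vertex 0.000 0.000 0.000
    endloop
  endfacet
  facet normal 1.0000 0.0000 0.0000
    outer loop
      vertex 26.000 0.000 0.000
      vertex 26.000 25.000 0.000
      vertex 26.000 25.000 13.000
    endloop
  endfacet
  facet normal 1.0000 0.0000 0.0000
    outer loop
      vertex 26.000 0.000 0.000
      vertex 26.000 25.000 13.000
      vertex 26.000 0.000 13.000
    endloop
  endfacet
endsolid part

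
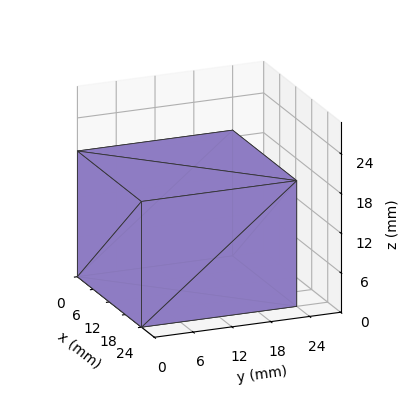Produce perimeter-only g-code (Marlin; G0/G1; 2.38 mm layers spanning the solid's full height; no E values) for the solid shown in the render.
Reading the render: the shape is a rectangular box, roughly 24 × 24 mm footprint and 19 mm tall (dimensions read to the nearest mm from the axis ticks). For the g-code, the solid's height is divided into equal slices at the stated Δz and each level perimeter traced with G1 moves after a G0 lift.

; perimeter-only toolpath
G21 ; units = mm
G90 ; absolute positioning
G28 ; home
; layer 1
G0 Z2.38
G0 X0.00 Y0.00
G1 X24.00 Y0.00
G1 X24.00 Y24.00
G1 X0.00 Y24.00
G1 X0.00 Y0.00
; layer 2
G0 Z4.75
G0 X0.00 Y0.00
G1 X24.00 Y0.00
G1 X24.00 Y24.00
G1 X0.00 Y24.00
G1 X0.00 Y0.00
; layer 3
G0 Z7.12
G0 X0.00 Y0.00
G1 X24.00 Y0.00
G1 X24.00 Y24.00
G1 X0.00 Y24.00
G1 X0.00 Y0.00
; layer 4
G0 Z9.50
G0 X0.00 Y0.00
G1 X24.00 Y0.00
G1 X24.00 Y24.00
G1 X0.00 Y24.00
G1 X0.00 Y0.00
; layer 5
G0 Z11.88
G0 X0.00 Y0.00
G1 X24.00 Y0.00
G1 X24.00 Y24.00
G1 X0.00 Y24.00
G1 X0.00 Y0.00
; layer 6
G0 Z14.25
G0 X0.00 Y0.00
G1 X24.00 Y0.00
G1 X24.00 Y24.00
G1 X0.00 Y24.00
G1 X0.00 Y0.00
; layer 7
G0 Z16.62
G0 X0.00 Y0.00
G1 X24.00 Y0.00
G1 X24.00 Y24.00
G1 X0.00 Y24.00
G1 X0.00 Y0.00
; layer 8
G0 Z19.00
G0 X0.00 Y0.00
G1 X24.00 Y0.00
G1 X24.00 Y24.00
G1 X0.00 Y24.00
G1 X0.00 Y0.00
M2 ; end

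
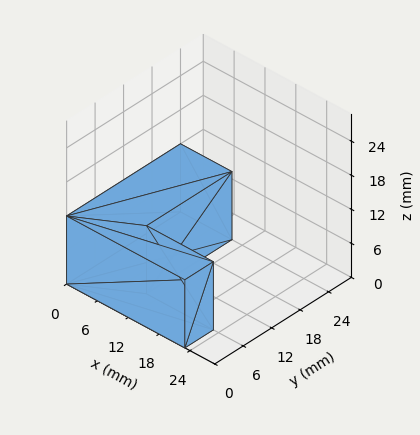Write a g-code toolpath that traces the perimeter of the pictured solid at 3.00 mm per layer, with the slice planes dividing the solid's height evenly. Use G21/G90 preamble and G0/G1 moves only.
Reading the render: the shape is an L-shaped prism: outer 23 × 24 mm, arm thicknesses ≈ 6 mm (horizontal) and 10 mm (vertical), extruded 12 mm in z (dimensions read to the nearest mm from the axis ticks). For the g-code, the solid's height is divided into equal slices at the stated Δz and each level perimeter traced with G1 moves after a G0 lift.

; perimeter-only toolpath
G21 ; units = mm
G90 ; absolute positioning
G28 ; home
; layer 1
G0 Z3.00
G0 X0.00 Y0.00
G1 X23.00 Y0.00
G1 X23.00 Y6.00
G1 X10.00 Y6.00
G1 X10.00 Y24.00
G1 X0.00 Y24.00
G1 X0.00 Y0.00
; layer 2
G0 Z6.00
G0 X0.00 Y0.00
G1 X23.00 Y0.00
G1 X23.00 Y6.00
G1 X10.00 Y6.00
G1 X10.00 Y24.00
G1 X0.00 Y24.00
G1 X0.00 Y0.00
; layer 3
G0 Z9.00
G0 X0.00 Y0.00
G1 X23.00 Y0.00
G1 X23.00 Y6.00
G1 X10.00 Y6.00
G1 X10.00 Y24.00
G1 X0.00 Y24.00
G1 X0.00 Y0.00
; layer 4
G0 Z12.00
G0 X0.00 Y0.00
G1 X23.00 Y0.00
G1 X23.00 Y6.00
G1 X10.00 Y6.00
G1 X10.00 Y24.00
G1 X0.00 Y24.00
G1 X0.00 Y0.00
M2 ; end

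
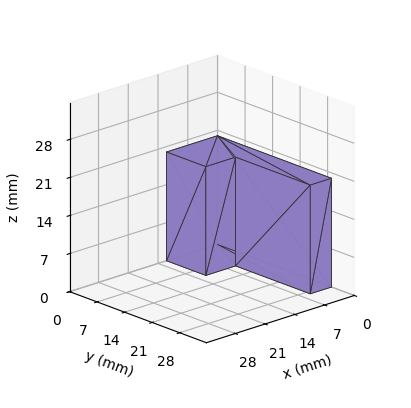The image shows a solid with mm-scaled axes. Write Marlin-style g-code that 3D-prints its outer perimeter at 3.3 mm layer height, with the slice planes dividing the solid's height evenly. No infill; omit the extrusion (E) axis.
Reading the render: the shape is an L-shaped prism: outer 12 × 29 mm, arm thicknesses ≈ 10 mm (horizontal) and 5 mm (vertical), extruded 20 mm in z (dimensions read to the nearest mm from the axis ticks). For the g-code, the solid's height is divided into equal slices at the stated Δz and each level perimeter traced with G1 moves after a G0 lift.

; perimeter-only toolpath
G21 ; units = mm
G90 ; absolute positioning
G28 ; home
; layer 1
G0 Z3.3
G0 X0.0 Y0.0
G1 X12.0 Y0.0
G1 X12.0 Y10.0
G1 X5.0 Y10.0
G1 X5.0 Y29.0
G1 X0.0 Y29.0
G1 X0.0 Y0.0
; layer 2
G0 Z6.7
G0 X0.0 Y0.0
G1 X12.0 Y0.0
G1 X12.0 Y10.0
G1 X5.0 Y10.0
G1 X5.0 Y29.0
G1 X0.0 Y29.0
G1 X0.0 Y0.0
; layer 3
G0 Z10.0
G0 X0.0 Y0.0
G1 X12.0 Y0.0
G1 X12.0 Y10.0
G1 X5.0 Y10.0
G1 X5.0 Y29.0
G1 X0.0 Y29.0
G1 X0.0 Y0.0
; layer 4
G0 Z13.3
G0 X0.0 Y0.0
G1 X12.0 Y0.0
G1 X12.0 Y10.0
G1 X5.0 Y10.0
G1 X5.0 Y29.0
G1 X0.0 Y29.0
G1 X0.0 Y0.0
; layer 5
G0 Z16.7
G0 X0.0 Y0.0
G1 X12.0 Y0.0
G1 X12.0 Y10.0
G1 X5.0 Y10.0
G1 X5.0 Y29.0
G1 X0.0 Y29.0
G1 X0.0 Y0.0
; layer 6
G0 Z20.0
G0 X0.0 Y0.0
G1 X12.0 Y0.0
G1 X12.0 Y10.0
G1 X5.0 Y10.0
G1 X5.0 Y29.0
G1 X0.0 Y29.0
G1 X0.0 Y0.0
M2 ; end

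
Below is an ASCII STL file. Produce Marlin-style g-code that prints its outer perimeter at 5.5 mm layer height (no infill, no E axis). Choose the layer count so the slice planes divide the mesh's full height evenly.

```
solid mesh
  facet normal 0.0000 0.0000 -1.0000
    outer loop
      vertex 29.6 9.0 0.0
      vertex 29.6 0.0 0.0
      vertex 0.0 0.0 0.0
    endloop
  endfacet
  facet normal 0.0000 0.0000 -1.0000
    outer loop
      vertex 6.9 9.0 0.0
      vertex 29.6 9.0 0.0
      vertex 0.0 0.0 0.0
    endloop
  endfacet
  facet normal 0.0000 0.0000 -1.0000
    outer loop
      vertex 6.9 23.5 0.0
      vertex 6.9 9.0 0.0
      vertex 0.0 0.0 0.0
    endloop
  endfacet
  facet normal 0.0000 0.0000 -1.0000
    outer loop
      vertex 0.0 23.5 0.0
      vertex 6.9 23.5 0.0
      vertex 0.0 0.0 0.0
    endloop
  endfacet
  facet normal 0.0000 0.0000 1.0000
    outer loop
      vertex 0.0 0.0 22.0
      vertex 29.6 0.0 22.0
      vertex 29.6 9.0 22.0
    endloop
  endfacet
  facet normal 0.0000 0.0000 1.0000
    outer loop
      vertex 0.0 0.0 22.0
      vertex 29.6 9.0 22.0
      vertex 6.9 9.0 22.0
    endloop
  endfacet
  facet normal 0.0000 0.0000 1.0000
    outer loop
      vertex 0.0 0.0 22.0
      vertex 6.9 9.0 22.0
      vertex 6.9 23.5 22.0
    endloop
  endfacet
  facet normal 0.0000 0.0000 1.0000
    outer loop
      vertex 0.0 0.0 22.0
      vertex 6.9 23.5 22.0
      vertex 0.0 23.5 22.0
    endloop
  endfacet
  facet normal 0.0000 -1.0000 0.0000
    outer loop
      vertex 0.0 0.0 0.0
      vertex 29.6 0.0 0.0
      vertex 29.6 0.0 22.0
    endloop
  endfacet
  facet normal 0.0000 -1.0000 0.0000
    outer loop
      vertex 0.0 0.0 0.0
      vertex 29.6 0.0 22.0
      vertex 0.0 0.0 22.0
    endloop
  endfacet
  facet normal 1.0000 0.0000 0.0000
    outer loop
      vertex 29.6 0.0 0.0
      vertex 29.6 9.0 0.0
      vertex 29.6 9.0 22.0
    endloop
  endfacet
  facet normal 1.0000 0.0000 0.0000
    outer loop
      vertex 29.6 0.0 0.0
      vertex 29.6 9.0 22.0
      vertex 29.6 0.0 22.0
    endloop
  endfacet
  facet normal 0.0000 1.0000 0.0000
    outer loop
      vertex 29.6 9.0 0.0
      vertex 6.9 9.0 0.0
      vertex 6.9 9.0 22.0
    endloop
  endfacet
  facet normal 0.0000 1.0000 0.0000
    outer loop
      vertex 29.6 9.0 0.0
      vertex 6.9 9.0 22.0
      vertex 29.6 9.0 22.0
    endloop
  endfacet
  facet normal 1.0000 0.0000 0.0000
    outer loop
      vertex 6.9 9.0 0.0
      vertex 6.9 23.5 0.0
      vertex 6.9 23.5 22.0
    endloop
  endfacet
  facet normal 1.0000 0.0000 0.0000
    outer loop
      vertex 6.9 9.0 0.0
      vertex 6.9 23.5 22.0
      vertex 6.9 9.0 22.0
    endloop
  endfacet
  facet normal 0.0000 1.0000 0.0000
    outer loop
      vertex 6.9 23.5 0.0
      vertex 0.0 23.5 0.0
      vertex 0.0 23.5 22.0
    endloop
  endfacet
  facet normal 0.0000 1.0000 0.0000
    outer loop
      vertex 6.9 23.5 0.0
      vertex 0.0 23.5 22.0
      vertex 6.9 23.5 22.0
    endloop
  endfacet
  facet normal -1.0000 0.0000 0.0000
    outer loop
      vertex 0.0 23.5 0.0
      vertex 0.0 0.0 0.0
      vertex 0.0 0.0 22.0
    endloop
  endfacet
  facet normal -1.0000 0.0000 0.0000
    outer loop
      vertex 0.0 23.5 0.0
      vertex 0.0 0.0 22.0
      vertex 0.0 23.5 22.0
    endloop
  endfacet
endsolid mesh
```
; perimeter-only toolpath
G21 ; units = mm
G90 ; absolute positioning
G28 ; home
; layer 1
G0 Z5.5
G0 X0.0 Y0.0
G1 X29.6 Y0.0
G1 X29.6 Y9.0
G1 X6.9 Y9.0
G1 X6.9 Y23.5
G1 X0.0 Y23.5
G1 X0.0 Y0.0
; layer 2
G0 Z11.0
G0 X0.0 Y0.0
G1 X29.6 Y0.0
G1 X29.6 Y9.0
G1 X6.9 Y9.0
G1 X6.9 Y23.5
G1 X0.0 Y23.5
G1 X0.0 Y0.0
; layer 3
G0 Z16.5
G0 X0.0 Y0.0
G1 X29.6 Y0.0
G1 X29.6 Y9.0
G1 X6.9 Y9.0
G1 X6.9 Y23.5
G1 X0.0 Y23.5
G1 X0.0 Y0.0
; layer 4
G0 Z22.0
G0 X0.0 Y0.0
G1 X29.6 Y0.0
G1 X29.6 Y9.0
G1 X6.9 Y9.0
G1 X6.9 Y23.5
G1 X0.0 Y23.5
G1 X0.0 Y0.0
M2 ; end

The solid is an L-shaped prism: outer 29.6 × 23.5 mm, arm thicknesses ≈ 9 mm (horizontal) and 6.9 mm (vertical), extruded 22 mm in z. Slicing at Δz = 5.5 mm — 4 equal slices spanning the solid's height, so layer i sits at z = i·h/4 — gives 4 non-empty perimeters. Each is a 6-segment closed polygon; G0 lifts to the layer z and rapids to the start vertex, then G1 traces the edges.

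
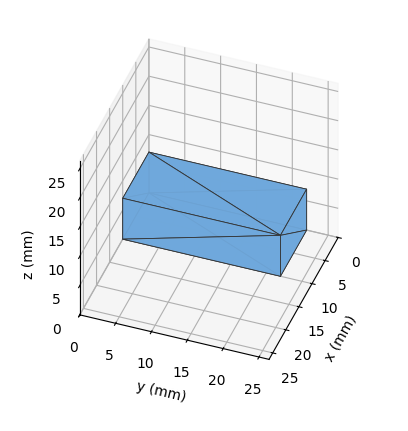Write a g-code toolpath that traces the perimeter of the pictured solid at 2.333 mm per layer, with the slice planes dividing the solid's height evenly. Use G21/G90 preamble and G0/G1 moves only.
Reading the render: the shape is a rectangular box, roughly 10 × 22 mm footprint and 7 mm tall (dimensions read to the nearest mm from the axis ticks). For the g-code, the solid's height is divided into equal slices at the stated Δz and each level perimeter traced with G1 moves after a G0 lift.

; perimeter-only toolpath
G21 ; units = mm
G90 ; absolute positioning
G28 ; home
; layer 1
G0 Z2.333
G0 X0.000 Y0.000
G1 X10.000 Y0.000
G1 X10.000 Y22.000
G1 X0.000 Y22.000
G1 X0.000 Y0.000
; layer 2
G0 Z4.667
G0 X0.000 Y0.000
G1 X10.000 Y0.000
G1 X10.000 Y22.000
G1 X0.000 Y22.000
G1 X0.000 Y0.000
; layer 3
G0 Z7.000
G0 X0.000 Y0.000
G1 X10.000 Y0.000
G1 X10.000 Y22.000
G1 X0.000 Y22.000
G1 X0.000 Y0.000
M2 ; end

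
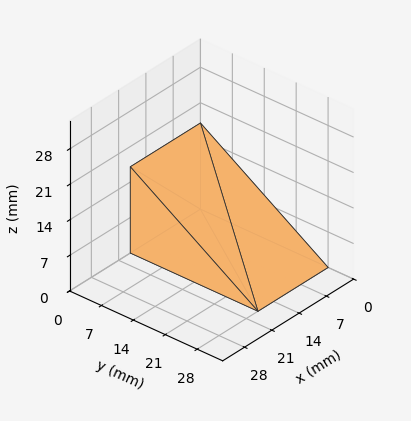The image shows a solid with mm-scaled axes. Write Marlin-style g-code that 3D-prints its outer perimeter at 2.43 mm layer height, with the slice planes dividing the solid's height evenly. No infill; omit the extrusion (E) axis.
Reading the render: the shape is a wedge (ramp): 18 × 28 mm base, rising to 17 mm along the y=0 edge and sloping linearly to z=0 at y=28 (dimensions read to the nearest mm from the axis ticks). For the g-code, the solid's height is divided into equal slices at the stated Δz and each level perimeter traced with G1 moves after a G0 lift.

; perimeter-only toolpath
G21 ; units = mm
G90 ; absolute positioning
G28 ; home
; layer 1
G0 Z2.43
G0 X0.00 Y0.00
G1 X18.00 Y0.00
G1 X18.00 Y24.00
G1 X0.00 Y24.00
G1 X0.00 Y0.00
; layer 2
G0 Z4.86
G0 X0.00 Y0.00
G1 X18.00 Y0.00
G1 X18.00 Y20.00
G1 X0.00 Y20.00
G1 X0.00 Y0.00
; layer 3
G0 Z7.29
G0 X0.00 Y0.00
G1 X18.00 Y0.00
G1 X18.00 Y16.00
G1 X0.00 Y16.00
G1 X0.00 Y0.00
; layer 4
G0 Z9.71
G0 X0.00 Y0.00
G1 X18.00 Y0.00
G1 X18.00 Y12.00
G1 X0.00 Y12.00
G1 X0.00 Y0.00
; layer 5
G0 Z12.14
G0 X0.00 Y0.00
G1 X18.00 Y0.00
G1 X18.00 Y8.00
G1 X0.00 Y8.00
G1 X0.00 Y0.00
; layer 6
G0 Z14.57
G0 X0.00 Y0.00
G1 X18.00 Y0.00
G1 X18.00 Y4.00
G1 X0.00 Y4.00
G1 X0.00 Y0.00
M2 ; end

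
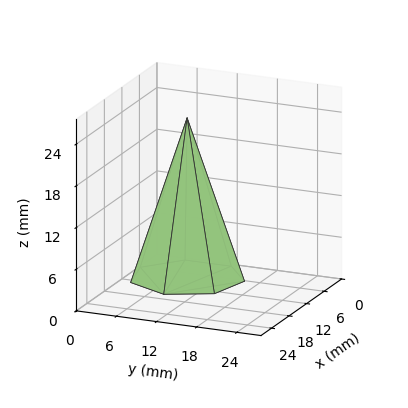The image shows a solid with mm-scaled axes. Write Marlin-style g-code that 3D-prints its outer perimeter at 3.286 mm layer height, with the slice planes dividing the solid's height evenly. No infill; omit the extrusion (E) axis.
Reading the render: the shape is a regular 7-sided pyramid, base circumscribed radius ≈ 8 mm, apex at z ≈ 23 mm (dimensions read to the nearest mm from the axis ticks). For the g-code, the solid's height is divided into equal slices at the stated Δz and each level perimeter traced with G1 moves after a G0 lift.

; perimeter-only toolpath
G21 ; units = mm
G90 ; absolute positioning
G28 ; home
; layer 1
G0 Z3.286
G0 X14.857 Y8.000
G1 X12.275 Y13.361
G1 X6.474 Y14.685
G1 X1.822 Y10.975
G1 X1.822 Y5.025
G1 X6.474 Y1.315
G1 X12.275 Y2.639
G1 X14.857 Y8.000
; layer 2
G0 Z6.571
G0 X13.714 Y8.000
G1 X11.563 Y12.468
G1 X6.729 Y13.571
G1 X2.851 Y10.479
G1 X2.851 Y5.521
G1 X6.729 Y2.429
G1 X11.563 Y3.532
G1 X13.714 Y8.000
; layer 3
G0 Z9.857
G0 X12.571 Y8.000
G1 X10.850 Y11.574
G1 X6.983 Y12.457
G1 X3.881 Y9.983
G1 X3.881 Y6.017
G1 X6.983 Y3.543
G1 X10.850 Y4.426
G1 X12.571 Y8.000
; layer 4
G0 Z13.143
G0 X11.429 Y8.000
G1 X10.138 Y10.681
G1 X7.237 Y11.342
G1 X4.911 Y9.488
G1 X4.911 Y6.512
G1 X7.237 Y4.658
G1 X10.138 Y5.319
G1 X11.429 Y8.000
; layer 5
G0 Z16.429
G0 X10.286 Y8.000
G1 X9.425 Y9.787
G1 X7.491 Y10.228
G1 X5.941 Y8.992
G1 X5.941 Y7.008
G1 X7.491 Y5.772
G1 X9.425 Y6.213
G1 X10.286 Y8.000
; layer 6
G0 Z19.714
G0 X9.143 Y8.000
G1 X8.713 Y8.894
G1 X7.746 Y9.114
G1 X6.970 Y8.496
G1 X6.970 Y7.504
G1 X7.746 Y6.886
G1 X8.713 Y7.106
G1 X9.143 Y8.000
M2 ; end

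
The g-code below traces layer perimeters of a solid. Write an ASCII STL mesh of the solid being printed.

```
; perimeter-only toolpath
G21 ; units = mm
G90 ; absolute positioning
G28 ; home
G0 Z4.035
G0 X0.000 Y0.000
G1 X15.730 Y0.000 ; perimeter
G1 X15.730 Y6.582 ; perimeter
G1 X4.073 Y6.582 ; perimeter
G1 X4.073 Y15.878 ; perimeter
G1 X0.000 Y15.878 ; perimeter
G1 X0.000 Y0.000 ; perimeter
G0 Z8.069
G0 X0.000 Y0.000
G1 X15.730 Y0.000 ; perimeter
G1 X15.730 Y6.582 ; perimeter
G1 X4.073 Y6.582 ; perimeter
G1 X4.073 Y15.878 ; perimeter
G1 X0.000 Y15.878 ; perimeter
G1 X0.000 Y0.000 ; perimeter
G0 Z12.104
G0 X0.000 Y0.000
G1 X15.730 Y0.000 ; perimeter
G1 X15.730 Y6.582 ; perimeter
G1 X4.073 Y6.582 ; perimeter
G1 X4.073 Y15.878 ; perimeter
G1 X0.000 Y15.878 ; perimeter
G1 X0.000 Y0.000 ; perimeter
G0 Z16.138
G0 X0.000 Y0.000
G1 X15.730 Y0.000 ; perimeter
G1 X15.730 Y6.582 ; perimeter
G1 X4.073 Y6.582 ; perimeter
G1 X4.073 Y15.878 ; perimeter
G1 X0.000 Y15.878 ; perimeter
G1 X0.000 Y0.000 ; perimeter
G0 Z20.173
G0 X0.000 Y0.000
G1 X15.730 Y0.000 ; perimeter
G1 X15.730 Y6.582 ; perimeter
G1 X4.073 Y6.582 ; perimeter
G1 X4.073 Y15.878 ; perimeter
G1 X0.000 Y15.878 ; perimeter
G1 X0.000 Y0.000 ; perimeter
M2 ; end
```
solid part
  facet normal 0.0000 0.0000 -1.0000
    outer loop
      vertex 15.730 6.582 0.000
      vertex 15.730 0.000 0.000
      vertex 0.000 0.000 0.000
    endloop
  endfacet
  facet normal 0.0000 0.0000 -1.0000
    outer loop
      vertex 4.073 6.582 0.000
      vertex 15.730 6.582 0.000
      vertex 0.000 0.000 0.000
    endloop
  endfacet
  facet normal 0.0000 0.0000 -1.0000
    outer loop
      vertex 4.073 15.878 0.000
      vertex 4.073 6.582 0.000
      vertex 0.000 0.000 0.000
    endloop
  endfacet
  facet normal 0.0000 0.0000 -1.0000
    outer loop
      vertex 0.000 15.878 0.000
      vertex 4.073 15.878 0.000
      vertex 0.000 0.000 0.000
    endloop
  endfacet
  facet normal 0.0000 0.0000 1.0000
    outer loop
      vertex 0.000 0.000 20.173
      vertex 15.730 0.000 20.173
      vertex 15.730 6.582 20.173
    endloop
  endfacet
  facet normal 0.0000 0.0000 1.0000
    outer loop
      vertex 0.000 0.000 20.173
      vertex 15.730 6.582 20.173
      vertex 4.073 6.582 20.173
    endloop
  endfacet
  facet normal 0.0000 0.0000 1.0000
    outer loop
      vertex 0.000 0.000 20.173
      vertex 4.073 6.582 20.173
      vertex 4.073 15.878 20.173
    endloop
  endfacet
  facet normal 0.0000 0.0000 1.0000
    outer loop
      vertex 0.000 0.000 20.173
      vertex 4.073 15.878 20.173
      vertex 0.000 15.878 20.173
    endloop
  endfacet
  facet normal 0.0000 -1.0000 0.0000
    outer loop
      vertex 0.000 0.000 0.000
      vertex 15.730 0.000 0.000
      vertex 15.730 0.000 20.173
    endloop
  endfacet
  facet normal 0.0000 -1.0000 0.0000
    outer loop
      vertex 0.000 0.000 0.000
      vertex 15.730 0.000 20.173
      vertex 0.000 0.000 20.173
    endloop
  endfacet
  facet normal 1.0000 0.0000 0.0000
    outer loop
      vertex 15.730 0.000 0.000
      vertex 15.730 6.582 0.000
      vertex 15.730 6.582 20.173
    endloop
  endfacet
  facet normal 1.0000 0.0000 0.0000
    outer loop
      vertex 15.730 0.000 0.000
      vertex 15.730 6.582 20.173
      vertex 15.730 0.000 20.173
    endloop
  endfacet
  facet normal 0.0000 1.0000 0.0000
    outer loop
      vertex 15.730 6.582 0.000
      vertex 4.073 6.582 0.000
      vertex 4.073 6.582 20.173
    endloop
  endfacet
  facet normal 0.0000 1.0000 0.0000
    outer loop
      vertex 15.730 6.582 0.000
      vertex 4.073 6.582 20.173
      vertex 15.730 6.582 20.173
    endloop
  endfacet
  facet normal 1.0000 0.0000 0.0000
    outer loop
      vertex 4.073 6.582 0.000
      vertex 4.073 15.878 0.000
      vertex 4.073 15.878 20.173
    endloop
  endfacet
  facet normal 1.0000 0.0000 0.0000
    outer loop
      vertex 4.073 6.582 0.000
      vertex 4.073 15.878 20.173
      vertex 4.073 6.582 20.173
    endloop
  endfacet
  facet normal 0.0000 1.0000 0.0000
    outer loop
      vertex 4.073 15.878 0.000
      vertex 0.000 15.878 0.000
      vertex 0.000 15.878 20.173
    endloop
  endfacet
  facet normal 0.0000 1.0000 0.0000
    outer loop
      vertex 4.073 15.878 0.000
      vertex 0.000 15.878 20.173
      vertex 4.073 15.878 20.173
    endloop
  endfacet
  facet normal -1.0000 0.0000 0.0000
    outer loop
      vertex 0.000 15.878 0.000
      vertex 0.000 0.000 0.000
      vertex 0.000 0.000 20.173
    endloop
  endfacet
  facet normal -1.0000 0.0000 0.0000
    outer loop
      vertex 0.000 15.878 0.000
      vertex 0.000 0.000 20.173
      vertex 0.000 15.878 20.173
    endloop
  endfacet
endsolid part

The G0 Z moves step by Δz≈4.035 mm. Every layer's G1 loop is the same polygon, so the solid is a straight extrusion of it from z=0 to z≈20.2. Closing with flat bottom and top caps and triangulating gives 20 facets — an L-shaped prism: outer 15.7 × 15.9 mm, arm thicknesses ≈ 6.58 mm (horizontal) and 4.07 mm (vertical), extruded 20.2 mm in z.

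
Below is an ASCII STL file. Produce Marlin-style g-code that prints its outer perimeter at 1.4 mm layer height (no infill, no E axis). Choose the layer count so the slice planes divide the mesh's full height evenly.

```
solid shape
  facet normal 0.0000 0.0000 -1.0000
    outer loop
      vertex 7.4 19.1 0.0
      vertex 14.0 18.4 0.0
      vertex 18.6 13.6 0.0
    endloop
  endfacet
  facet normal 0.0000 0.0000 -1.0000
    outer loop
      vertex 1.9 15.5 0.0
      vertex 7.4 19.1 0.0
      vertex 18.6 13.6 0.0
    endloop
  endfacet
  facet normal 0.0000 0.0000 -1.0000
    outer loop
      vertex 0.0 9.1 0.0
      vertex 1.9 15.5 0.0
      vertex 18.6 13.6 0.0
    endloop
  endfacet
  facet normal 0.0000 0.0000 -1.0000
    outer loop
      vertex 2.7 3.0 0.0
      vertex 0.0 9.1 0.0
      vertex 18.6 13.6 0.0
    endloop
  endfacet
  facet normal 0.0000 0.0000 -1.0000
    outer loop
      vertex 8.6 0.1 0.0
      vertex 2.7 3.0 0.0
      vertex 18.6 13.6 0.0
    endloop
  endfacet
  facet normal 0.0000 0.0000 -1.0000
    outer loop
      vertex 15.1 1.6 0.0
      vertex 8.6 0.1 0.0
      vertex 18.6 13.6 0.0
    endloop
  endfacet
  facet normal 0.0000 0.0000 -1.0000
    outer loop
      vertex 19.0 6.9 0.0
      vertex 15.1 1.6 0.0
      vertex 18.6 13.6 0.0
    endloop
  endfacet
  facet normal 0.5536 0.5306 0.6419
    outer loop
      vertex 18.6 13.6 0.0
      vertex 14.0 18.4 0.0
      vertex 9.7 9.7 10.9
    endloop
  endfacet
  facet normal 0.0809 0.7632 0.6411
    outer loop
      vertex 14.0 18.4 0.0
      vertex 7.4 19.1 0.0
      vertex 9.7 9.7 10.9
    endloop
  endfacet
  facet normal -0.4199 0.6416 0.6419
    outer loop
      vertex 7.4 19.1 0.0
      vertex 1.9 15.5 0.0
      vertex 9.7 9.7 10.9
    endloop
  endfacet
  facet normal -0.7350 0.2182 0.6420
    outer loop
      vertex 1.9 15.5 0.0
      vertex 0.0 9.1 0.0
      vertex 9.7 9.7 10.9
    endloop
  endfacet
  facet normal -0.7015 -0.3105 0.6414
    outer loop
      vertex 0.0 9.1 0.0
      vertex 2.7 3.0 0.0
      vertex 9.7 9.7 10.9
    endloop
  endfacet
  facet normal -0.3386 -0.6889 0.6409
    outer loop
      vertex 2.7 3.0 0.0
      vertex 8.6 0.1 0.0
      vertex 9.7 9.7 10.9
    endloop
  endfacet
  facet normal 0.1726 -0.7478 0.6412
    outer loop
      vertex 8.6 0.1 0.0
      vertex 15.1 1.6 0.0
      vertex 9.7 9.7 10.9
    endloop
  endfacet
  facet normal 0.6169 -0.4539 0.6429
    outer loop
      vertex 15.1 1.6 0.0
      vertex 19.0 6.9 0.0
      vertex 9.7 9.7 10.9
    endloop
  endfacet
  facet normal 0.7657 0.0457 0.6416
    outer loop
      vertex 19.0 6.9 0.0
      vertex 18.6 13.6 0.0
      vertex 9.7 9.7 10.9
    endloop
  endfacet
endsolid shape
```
; perimeter-only toolpath
G21 ; units = mm
G90 ; absolute positioning
G28 ; home
; layer 1
G0 Z1.4
G0 X17.5 Y13.1
G1 X13.5 Y17.3
G1 X7.7 Y17.9
G1 X2.9 Y14.8
G1 X1.2 Y9.2
G1 X3.6 Y3.8
G1 X8.7 Y1.3
G1 X14.4 Y2.6
G1 X17.8 Y7.2
G1 X17.5 Y13.1
; layer 2
G0 Z2.7
G0 X16.4 Y12.6
G1 X12.9 Y16.2
G1 X8.0 Y16.8
G1 X3.8 Y14.1
G1 X2.4 Y9.2
G1 X4.5 Y4.7
G1 X8.9 Y2.5
G1 X13.8 Y3.6
G1 X16.7 Y7.6
G1 X16.4 Y12.6
; layer 3
G0 Z4.1
G0 X15.3 Y12.1
G1 X12.4 Y15.1
G1 X8.3 Y15.6
G1 X4.8 Y13.3
G1 X3.6 Y9.3
G1 X5.3 Y5.5
G1 X9.0 Y3.7
G1 X13.1 Y4.6
G1 X15.5 Y7.9
G1 X15.3 Y12.1
; layer 4
G0 Z5.5
G0 X14.2 Y11.6
G1 X11.8 Y14.0
G1 X8.6 Y14.4
G1 X5.8 Y12.6
G1 X4.8 Y9.4
G1 X6.2 Y6.3
G1 X9.1 Y4.9
G1 X12.4 Y5.6
G1 X14.3 Y8.3
G1 X14.2 Y11.6
; layer 5
G0 Z6.8
G0 X13.0 Y11.2
G1 X11.3 Y13.0
G1 X8.8 Y13.2
G1 X6.8 Y11.9
G1 X6.1 Y9.5
G1 X7.1 Y7.2
G1 X9.3 Y6.1
G1 X11.7 Y6.7
G1 X13.2 Y8.7
G1 X13.0 Y11.2
; layer 6
G0 Z8.2
G0 X11.9 Y10.7
G1 X10.8 Y11.9
G1 X9.1 Y12.1
G1 X7.7 Y11.1
G1 X7.3 Y9.5
G1 X7.9 Y8.0
G1 X9.4 Y7.3
G1 X11.0 Y7.7
G1 X12.0 Y9.0
G1 X11.9 Y10.7
; layer 7
G0 Z9.5
G0 X10.8 Y10.2
G1 X10.2 Y10.8
G1 X9.4 Y10.9
G1 X8.7 Y10.4
G1 X8.5 Y9.6
G1 X8.8 Y8.9
G1 X9.6 Y8.5
G1 X10.4 Y8.7
G1 X10.9 Y9.3
G1 X10.8 Y10.2
M2 ; end

The solid is a regular 9-sided pyramid, base circumscribed radius ≈ 9.7 mm, apex at z ≈ 10.9 mm. Slicing at Δz = 1.4 mm — 8 equal slices spanning the solid's height, so layer i sits at z = i·h/8 — gives 7 non-empty perimeters. Each is a 9-segment closed polygon; G0 lifts to the layer z and rapids to the start vertex, then G1 traces the edges. The cross-section shrinks linearly with z (the slice at the apex is degenerate and omitted).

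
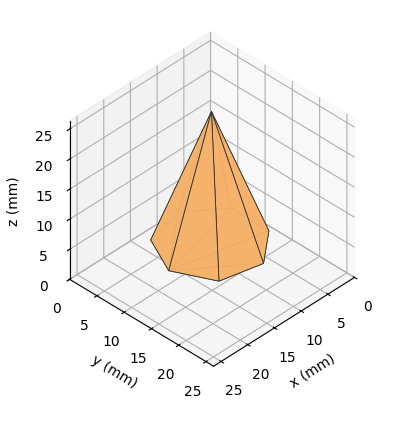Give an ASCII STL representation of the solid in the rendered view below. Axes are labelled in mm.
Reading the render: the shape is a regular 7-sided pyramid, base circumscribed radius ≈ 8 mm, apex at z ≈ 22 mm (dimensions read to the nearest mm from the axis ticks). For the STL, each face is triangulated and given an outward normal.

solid part
  facet normal 0.0000 0.0000 -1.0000
    outer loop
      vertex 6.220 15.799 0.000
      vertex 12.988 14.255 0.000
      vertex 16.000 8.000 0.000
    endloop
  endfacet
  facet normal 0.0000 0.0000 -1.0000
    outer loop
      vertex 0.792 11.471 0.000
      vertex 6.220 15.799 0.000
      vertex 16.000 8.000 0.000
    endloop
  endfacet
  facet normal 0.0000 0.0000 -1.0000
    outer loop
      vertex 0.792 4.529 0.000
      vertex 0.792 11.471 0.000
      vertex 16.000 8.000 0.000
    endloop
  endfacet
  facet normal 0.0000 0.0000 -1.0000
    outer loop
      vertex 6.220 0.201 0.000
      vertex 0.792 4.529 0.000
      vertex 16.000 8.000 0.000
    endloop
  endfacet
  facet normal 0.0000 0.0000 -1.0000
    outer loop
      vertex 12.988 1.745 0.000
      vertex 6.220 0.201 0.000
      vertex 16.000 8.000 0.000
    endloop
  endfacet
  facet normal 0.8562 0.4123 0.3113
    outer loop
      vertex 16.000 8.000 0.000
      vertex 12.988 14.255 0.000
      vertex 8.000 8.000 22.000
    endloop
  endfacet
  facet normal 0.2114 0.9265 0.3113
    outer loop
      vertex 12.988 14.255 0.000
      vertex 6.220 15.799 0.000
      vertex 8.000 8.000 22.000
    endloop
  endfacet
  facet normal -0.5924 0.7430 0.3113
    outer loop
      vertex 6.220 15.799 0.000
      vertex 0.792 11.471 0.000
      vertex 8.000 8.000 22.000
    endloop
  endfacet
  facet normal -0.9503 0.0000 0.3114
    outer loop
      vertex 0.792 11.471 0.000
      vertex 0.792 4.529 0.000
      vertex 8.000 8.000 22.000
    endloop
  endfacet
  facet normal -0.5924 -0.7430 0.3113
    outer loop
      vertex 0.792 4.529 0.000
      vertex 6.220 0.201 0.000
      vertex 8.000 8.000 22.000
    endloop
  endfacet
  facet normal 0.2114 -0.9265 0.3113
    outer loop
      vertex 6.220 0.201 0.000
      vertex 12.988 1.745 0.000
      vertex 8.000 8.000 22.000
    endloop
  endfacet
  facet normal 0.8562 -0.4123 0.3113
    outer loop
      vertex 12.988 1.745 0.000
      vertex 16.000 8.000 0.000
      vertex 8.000 8.000 22.000
    endloop
  endfacet
endsolid part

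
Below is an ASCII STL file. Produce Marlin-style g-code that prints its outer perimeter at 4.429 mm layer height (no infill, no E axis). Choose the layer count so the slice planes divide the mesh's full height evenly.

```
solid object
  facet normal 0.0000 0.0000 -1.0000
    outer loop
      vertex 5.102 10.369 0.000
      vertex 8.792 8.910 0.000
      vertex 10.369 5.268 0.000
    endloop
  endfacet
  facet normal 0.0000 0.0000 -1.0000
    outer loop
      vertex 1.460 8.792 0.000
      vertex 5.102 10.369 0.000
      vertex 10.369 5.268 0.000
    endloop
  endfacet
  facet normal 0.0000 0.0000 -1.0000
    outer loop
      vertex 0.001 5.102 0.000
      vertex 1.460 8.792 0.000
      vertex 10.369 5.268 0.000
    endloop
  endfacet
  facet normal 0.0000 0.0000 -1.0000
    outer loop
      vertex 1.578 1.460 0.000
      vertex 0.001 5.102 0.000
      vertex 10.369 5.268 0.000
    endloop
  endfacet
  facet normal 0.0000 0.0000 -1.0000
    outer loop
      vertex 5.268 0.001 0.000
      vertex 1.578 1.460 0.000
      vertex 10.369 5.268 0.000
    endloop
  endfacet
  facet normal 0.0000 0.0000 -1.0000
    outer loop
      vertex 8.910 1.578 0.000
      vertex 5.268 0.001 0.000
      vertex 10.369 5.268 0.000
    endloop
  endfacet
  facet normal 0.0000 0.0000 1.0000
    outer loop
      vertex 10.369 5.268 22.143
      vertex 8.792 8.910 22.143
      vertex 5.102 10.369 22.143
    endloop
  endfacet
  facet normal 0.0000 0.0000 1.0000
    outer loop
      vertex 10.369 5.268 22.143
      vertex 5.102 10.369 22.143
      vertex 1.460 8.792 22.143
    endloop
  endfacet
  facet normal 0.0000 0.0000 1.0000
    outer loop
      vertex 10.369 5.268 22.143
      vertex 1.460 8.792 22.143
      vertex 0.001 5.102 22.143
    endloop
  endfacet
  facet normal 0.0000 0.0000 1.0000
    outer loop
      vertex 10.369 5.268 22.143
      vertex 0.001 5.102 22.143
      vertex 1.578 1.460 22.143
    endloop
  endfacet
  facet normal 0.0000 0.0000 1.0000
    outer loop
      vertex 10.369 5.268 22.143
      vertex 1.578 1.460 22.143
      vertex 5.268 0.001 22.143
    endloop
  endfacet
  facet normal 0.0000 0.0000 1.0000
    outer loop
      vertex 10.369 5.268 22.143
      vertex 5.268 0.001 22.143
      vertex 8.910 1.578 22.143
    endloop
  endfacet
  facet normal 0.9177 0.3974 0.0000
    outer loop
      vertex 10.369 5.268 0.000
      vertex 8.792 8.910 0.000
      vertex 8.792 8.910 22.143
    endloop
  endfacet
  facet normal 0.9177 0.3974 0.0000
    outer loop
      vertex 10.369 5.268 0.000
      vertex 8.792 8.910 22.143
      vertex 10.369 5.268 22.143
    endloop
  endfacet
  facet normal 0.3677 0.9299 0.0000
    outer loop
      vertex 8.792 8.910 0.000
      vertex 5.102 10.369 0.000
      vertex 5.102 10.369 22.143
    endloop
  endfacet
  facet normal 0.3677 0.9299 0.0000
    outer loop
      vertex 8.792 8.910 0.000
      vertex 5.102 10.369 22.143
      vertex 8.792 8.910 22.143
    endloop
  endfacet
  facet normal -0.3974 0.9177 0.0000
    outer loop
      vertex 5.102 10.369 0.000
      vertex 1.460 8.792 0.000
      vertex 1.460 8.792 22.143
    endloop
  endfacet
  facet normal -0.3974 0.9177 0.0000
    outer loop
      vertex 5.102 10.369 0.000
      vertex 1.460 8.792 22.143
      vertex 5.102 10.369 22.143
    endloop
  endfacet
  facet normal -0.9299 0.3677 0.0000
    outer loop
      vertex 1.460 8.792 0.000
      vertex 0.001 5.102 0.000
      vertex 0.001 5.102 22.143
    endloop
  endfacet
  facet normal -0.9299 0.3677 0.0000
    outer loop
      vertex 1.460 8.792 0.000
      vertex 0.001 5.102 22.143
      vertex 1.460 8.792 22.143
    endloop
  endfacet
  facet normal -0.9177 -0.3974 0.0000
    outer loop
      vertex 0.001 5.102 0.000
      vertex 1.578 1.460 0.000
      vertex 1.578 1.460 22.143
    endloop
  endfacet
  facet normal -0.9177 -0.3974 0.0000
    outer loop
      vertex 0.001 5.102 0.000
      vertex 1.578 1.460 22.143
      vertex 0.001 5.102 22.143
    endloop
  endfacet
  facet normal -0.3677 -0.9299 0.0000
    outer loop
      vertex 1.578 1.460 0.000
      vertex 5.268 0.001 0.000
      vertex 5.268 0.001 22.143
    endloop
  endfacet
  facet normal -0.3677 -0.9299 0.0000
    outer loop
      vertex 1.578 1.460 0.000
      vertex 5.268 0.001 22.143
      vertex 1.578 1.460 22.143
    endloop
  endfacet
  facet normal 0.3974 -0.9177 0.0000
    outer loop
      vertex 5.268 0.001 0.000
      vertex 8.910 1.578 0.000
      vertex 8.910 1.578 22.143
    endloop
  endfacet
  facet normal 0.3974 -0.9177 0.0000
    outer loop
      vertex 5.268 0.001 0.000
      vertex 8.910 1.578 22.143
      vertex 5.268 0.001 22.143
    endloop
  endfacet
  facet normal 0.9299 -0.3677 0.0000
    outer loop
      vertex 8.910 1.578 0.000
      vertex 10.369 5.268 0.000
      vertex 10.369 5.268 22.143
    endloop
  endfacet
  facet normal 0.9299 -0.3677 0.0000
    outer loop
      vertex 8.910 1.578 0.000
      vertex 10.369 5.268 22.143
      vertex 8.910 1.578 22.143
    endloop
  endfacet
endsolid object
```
; perimeter-only toolpath
G21 ; units = mm
G90 ; absolute positioning
G28 ; home
; layer 1
G0 Z4.429
G0 X10.369 Y5.268
G1 X8.792 Y8.910
G1 X5.102 Y10.369
G1 X1.460 Y8.792
G1 X0.001 Y5.102
G1 X1.578 Y1.460
G1 X5.268 Y0.001
G1 X8.910 Y1.578
G1 X10.369 Y5.268
; layer 2
G0 Z8.857
G0 X10.369 Y5.268
G1 X8.792 Y8.910
G1 X5.102 Y10.369
G1 X1.460 Y8.792
G1 X0.001 Y5.102
G1 X1.578 Y1.460
G1 X5.268 Y0.001
G1 X8.910 Y1.578
G1 X10.369 Y5.268
; layer 3
G0 Z13.286
G0 X10.369 Y5.268
G1 X8.792 Y8.910
G1 X5.102 Y10.369
G1 X1.460 Y8.792
G1 X0.001 Y5.102
G1 X1.578 Y1.460
G1 X5.268 Y0.001
G1 X8.910 Y1.578
G1 X10.369 Y5.268
; layer 4
G0 Z17.714
G0 X10.369 Y5.268
G1 X8.792 Y8.910
G1 X5.102 Y10.369
G1 X1.460 Y8.792
G1 X0.001 Y5.102
G1 X1.578 Y1.460
G1 X5.268 Y0.001
G1 X8.910 Y1.578
G1 X10.369 Y5.268
; layer 5
G0 Z22.143
G0 X10.369 Y5.268
G1 X8.792 Y8.910
G1 X5.102 Y10.369
G1 X1.460 Y8.792
G1 X0.001 Y5.102
G1 X1.578 Y1.460
G1 X5.268 Y0.001
G1 X8.910 Y1.578
G1 X10.369 Y5.268
M2 ; end

The solid is a regular 8-sided prism (a cylinder approximated with 8 flat sides), circumscribed radius ≈ 5.18 mm, height ≈ 22.1 mm. Slicing at Δz = 4.429 mm — 5 equal slices spanning the solid's height, so layer i sits at z = i·h/5 — gives 5 non-empty perimeters. Each is a 8-segment closed polygon; G0 lifts to the layer z and rapids to the start vertex, then G1 traces the edges.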